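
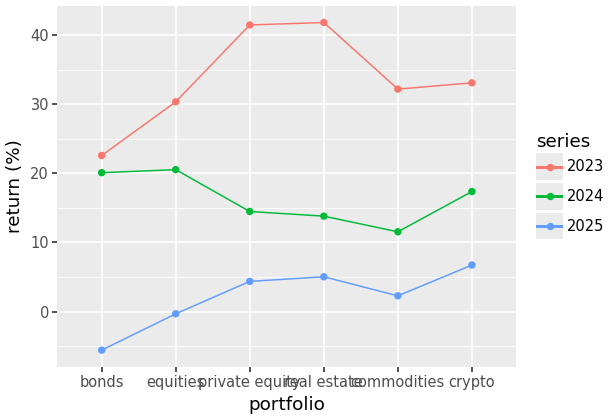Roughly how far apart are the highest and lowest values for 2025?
Max crypto ≈ 5, min bonds ≈ -5; range ≈ 10.

≈ 10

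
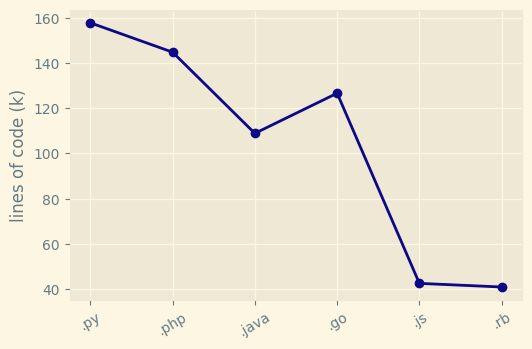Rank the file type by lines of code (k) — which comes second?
Top 3: .py ≈ 160, .php ≈ 140, .go ≈ 130.

.php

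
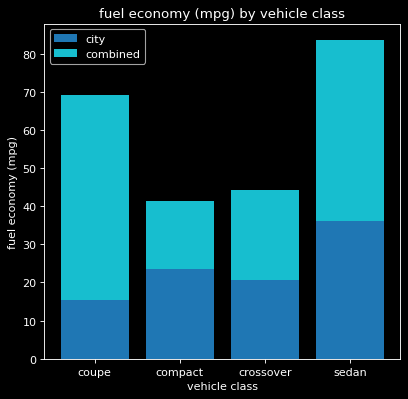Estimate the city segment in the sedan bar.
city top ≈ 40, bottom ≈ 0; segment ≈ 40.

≈ 40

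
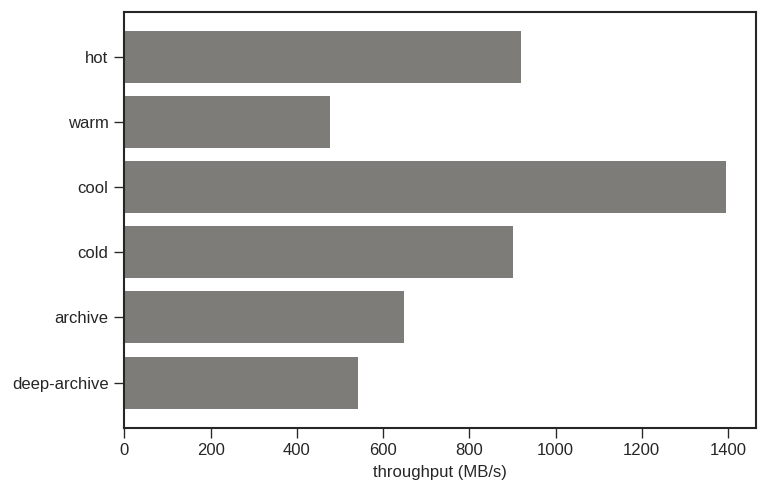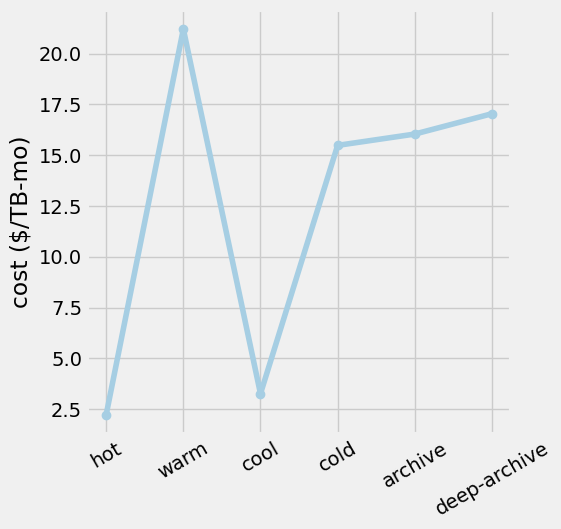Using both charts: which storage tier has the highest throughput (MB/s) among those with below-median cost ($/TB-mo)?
cool

Chart 2 median cost ($/TB-mo) ≈ 16; below-median storage tiers: hot, cool, cold. Among those, cool has the highest throughput (MB/s) (≈ 1400).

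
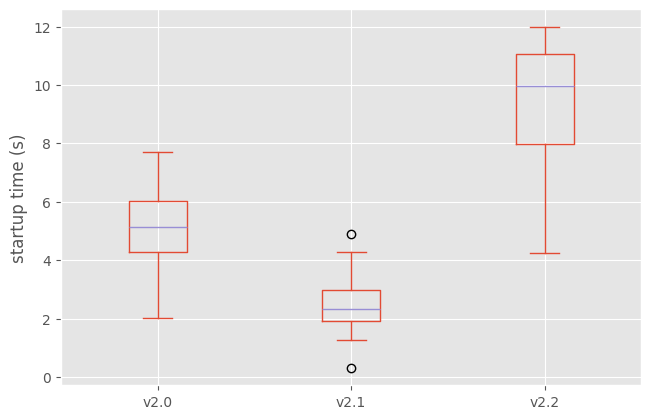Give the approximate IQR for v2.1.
Q3 ≈ 3, Q1 ≈ 2; IQR ≈ 1.

≈ 1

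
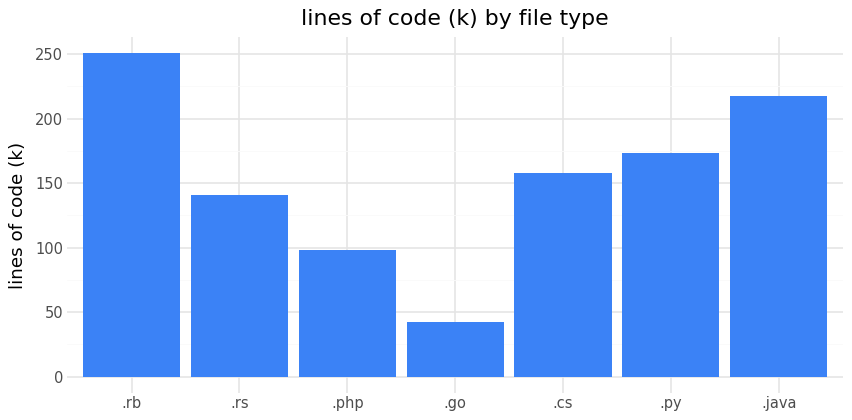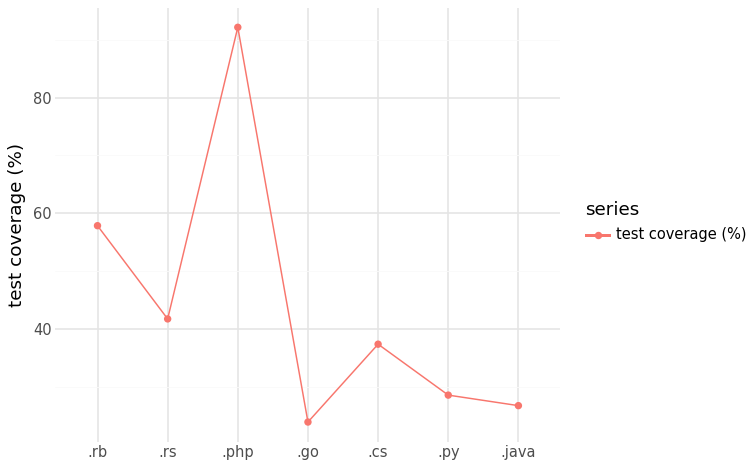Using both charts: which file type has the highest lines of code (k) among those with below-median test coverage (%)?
.java

Chart 2 median test coverage (%) ≈ 40; below-median file types: .go, .py, .java. Among those, .java has the highest lines of code (k) (≈ 225).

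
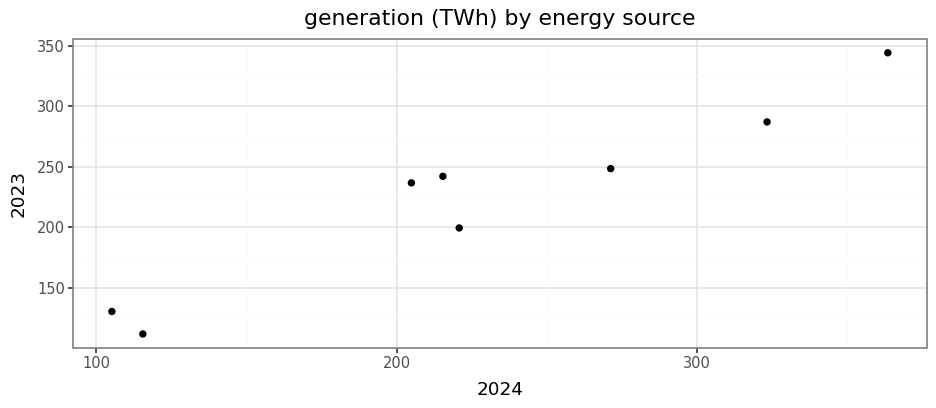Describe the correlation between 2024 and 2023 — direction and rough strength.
Points are positively correlated; strong (|r| ≈ 1.0).

positive, strong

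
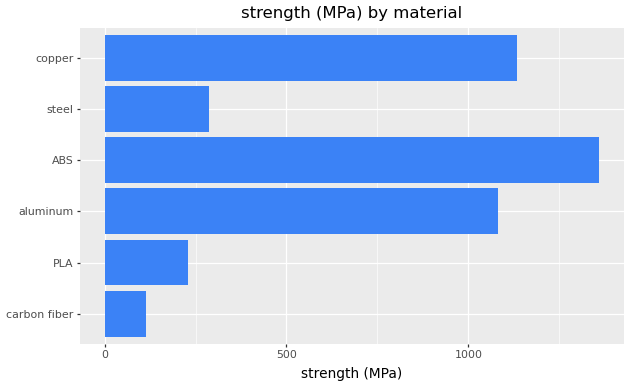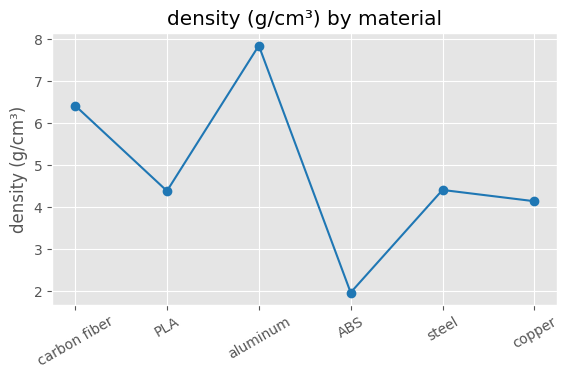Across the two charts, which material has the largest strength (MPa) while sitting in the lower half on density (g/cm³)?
Chart 2 median density (g/cm³) ≈ 4; below-median materials: PLA, ABS, copper. Among those, ABS has the highest strength (MPa) (≈ 1400).

ABS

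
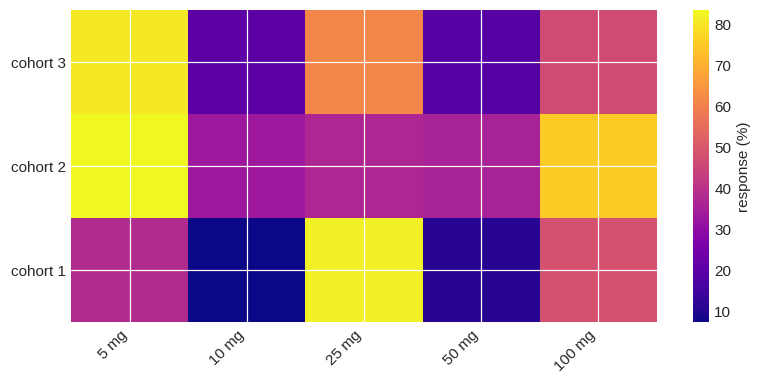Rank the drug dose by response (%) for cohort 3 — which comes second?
Top 3 for cohort 3: 5 mg ≈ 80, 25 mg ≈ 60, 100 mg ≈ 50.

25 mg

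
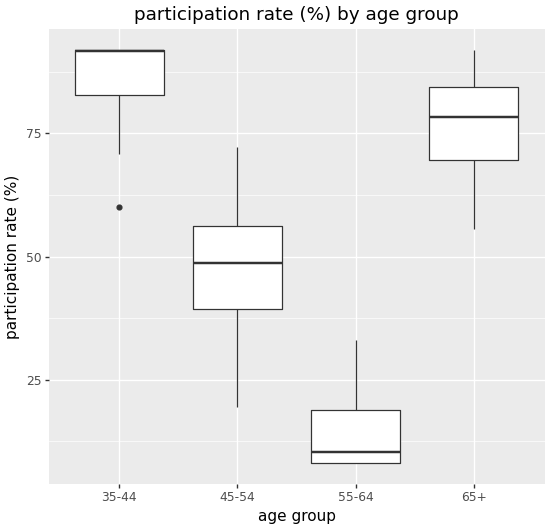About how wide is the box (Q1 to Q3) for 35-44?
≈ 10

Q3 ≈ 90, Q1 ≈ 80; IQR ≈ 10.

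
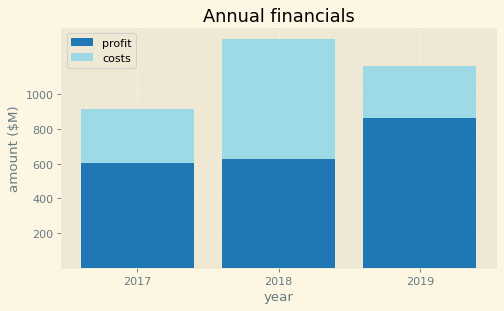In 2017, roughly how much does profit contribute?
≈ 600

profit top ≈ 600, bottom ≈ 0; segment ≈ 600.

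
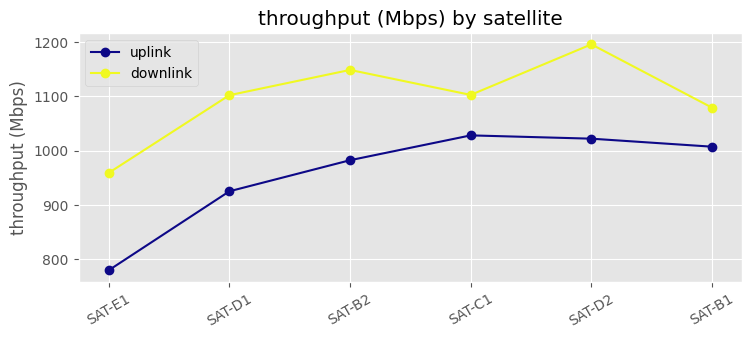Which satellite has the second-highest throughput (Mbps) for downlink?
Top 3 for downlink: SAT-D2 ≈ 1200, SAT-B2 ≈ 1150, SAT-C1 ≈ 1100.

SAT-B2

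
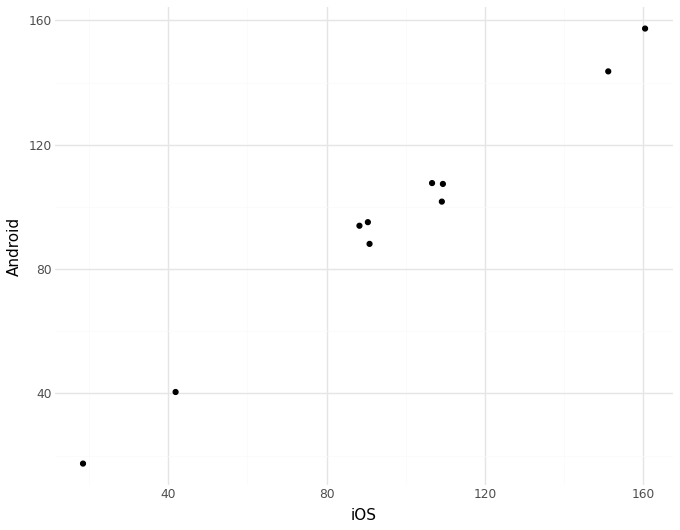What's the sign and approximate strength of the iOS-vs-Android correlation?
Points are positively correlated; strong (|r| ≈ 1.0).

positive, strong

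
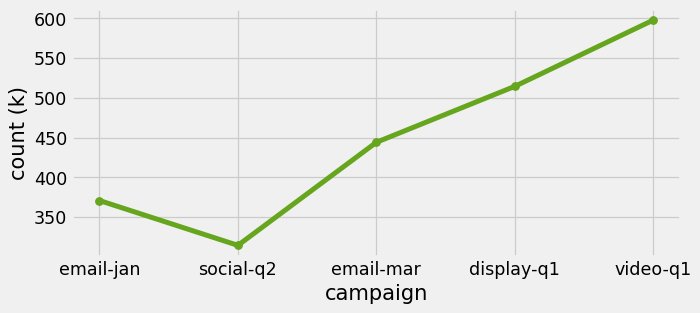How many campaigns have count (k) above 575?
1

Above 575: video-q1.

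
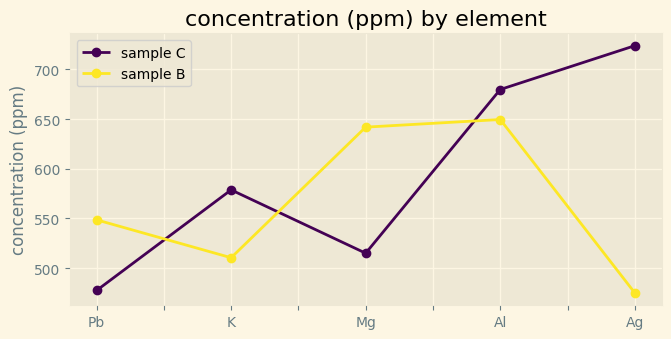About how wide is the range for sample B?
≈ 175

Max Al ≈ 650, min Ag ≈ 475; range ≈ 175.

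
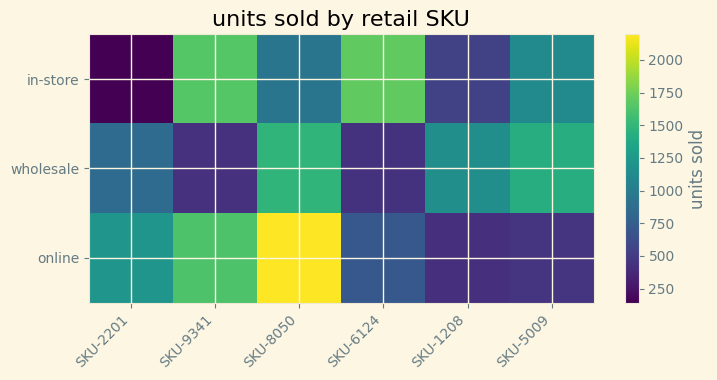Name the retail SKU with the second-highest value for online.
SKU-9341

Top 3 for online: SKU-8050 ≈ 2200, SKU-9341 ≈ 1600, SKU-2201 ≈ 1200.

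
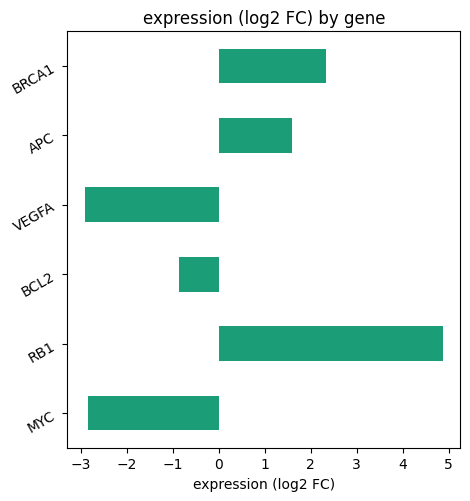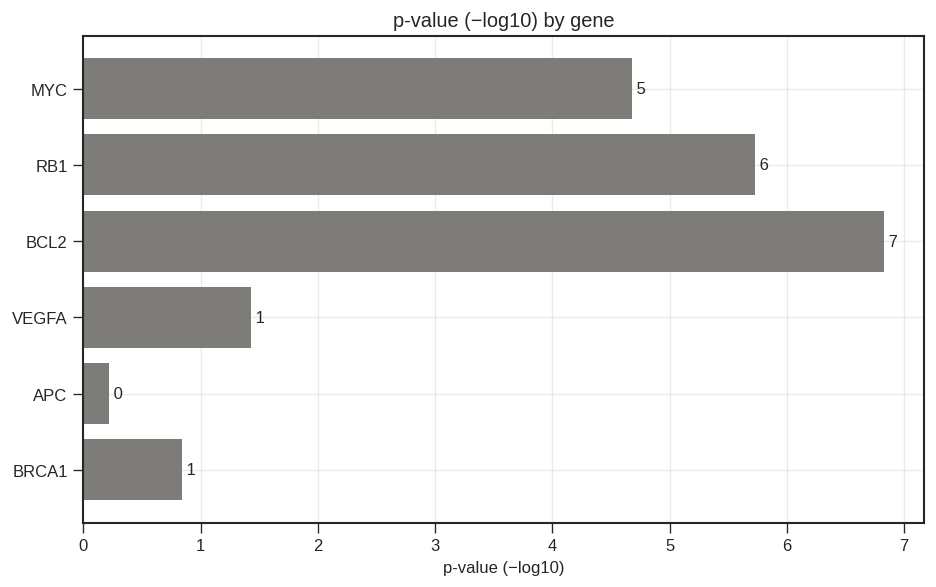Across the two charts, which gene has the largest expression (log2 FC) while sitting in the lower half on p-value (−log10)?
Chart 2 median p-value (−log10) ≈ 3; below-median genes: VEGFA, APC, BRCA1. Among those, BRCA1 has the highest expression (log2 FC) (≈ 2.5).

BRCA1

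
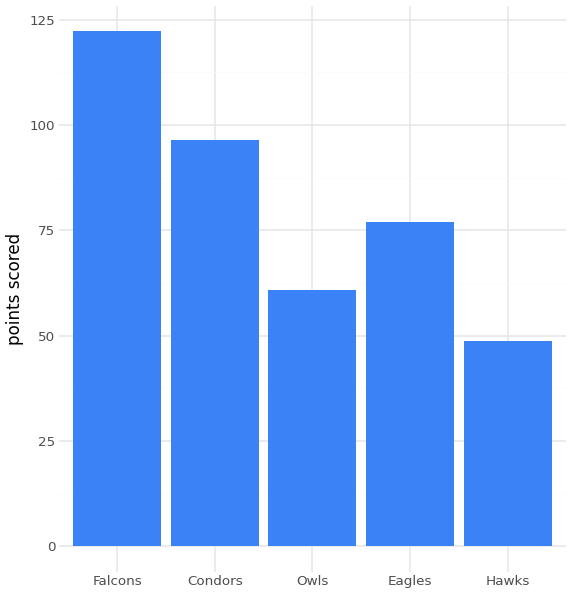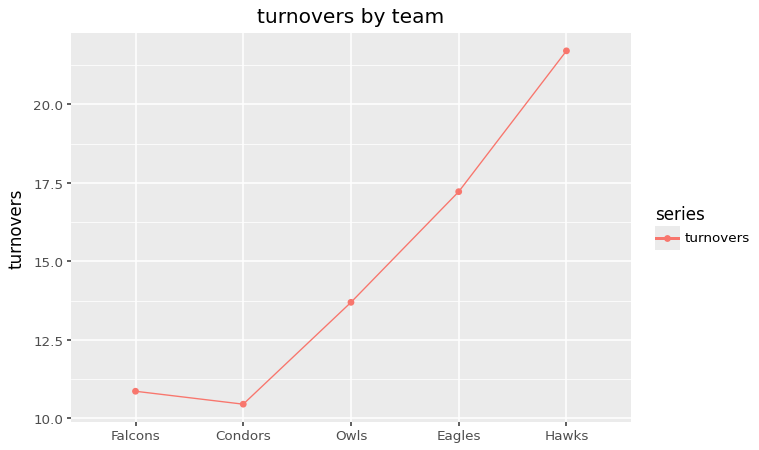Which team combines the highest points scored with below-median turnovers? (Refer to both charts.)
Falcons

Chart 2 median turnovers ≈ 14; below-median teams: Falcons, Condors. Among those, Falcons has the highest points scored (≈ 120).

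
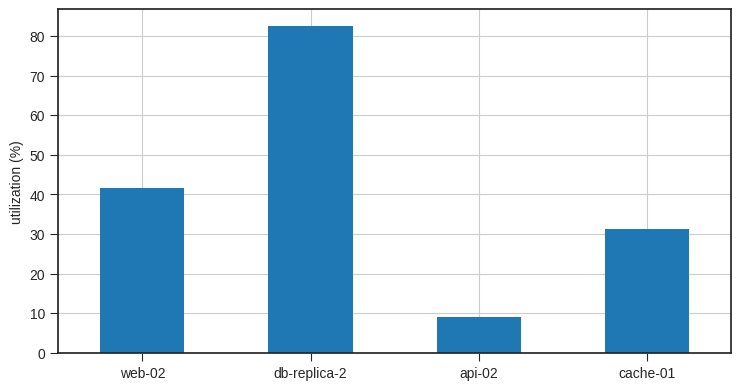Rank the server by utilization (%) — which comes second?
Top 3: db-replica-2 ≈ 80, web-02 ≈ 40, cache-01 ≈ 30.

web-02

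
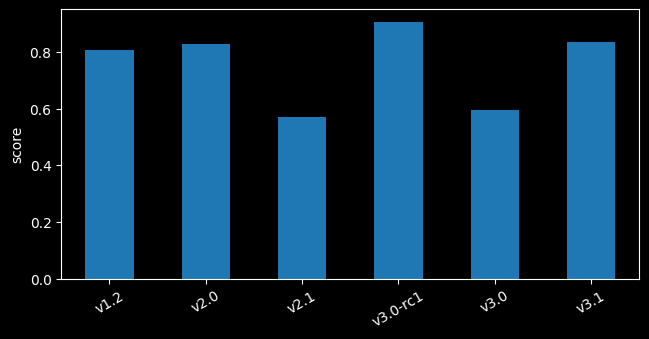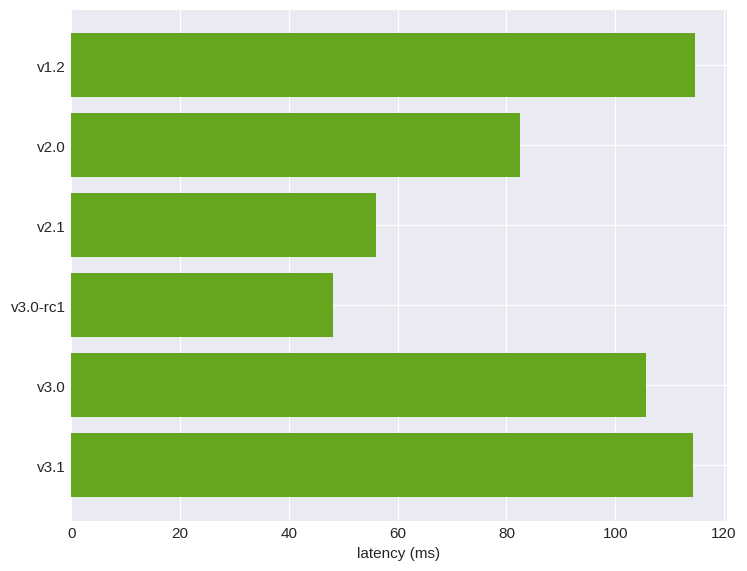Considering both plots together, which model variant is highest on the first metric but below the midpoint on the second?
Chart 2 median latency (ms) ≈ 100; below-median model variants: v2.0, v2.1, v3.0-rc1. Among those, v3.0-rc1 has the highest score (≈ 0.9).

v3.0-rc1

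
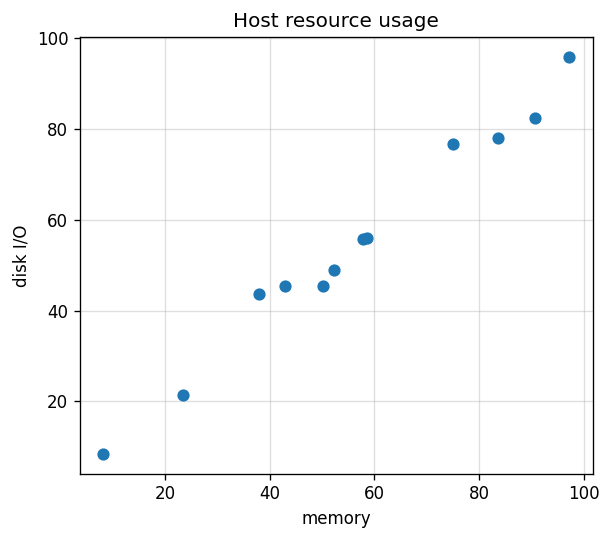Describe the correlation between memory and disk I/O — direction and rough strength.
positive, strong

Points are positively correlated; strong (|r| ≈ 1.0).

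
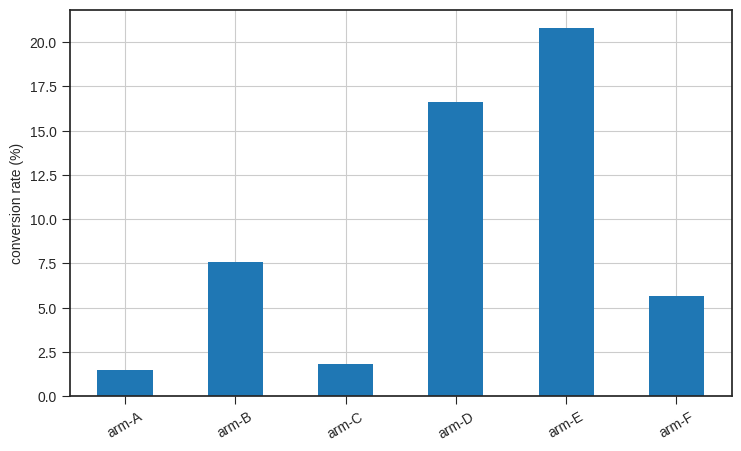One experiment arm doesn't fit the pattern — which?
arm-E ≈ 20; the rest sit between ≈ 2 and ≈ 16.

arm-E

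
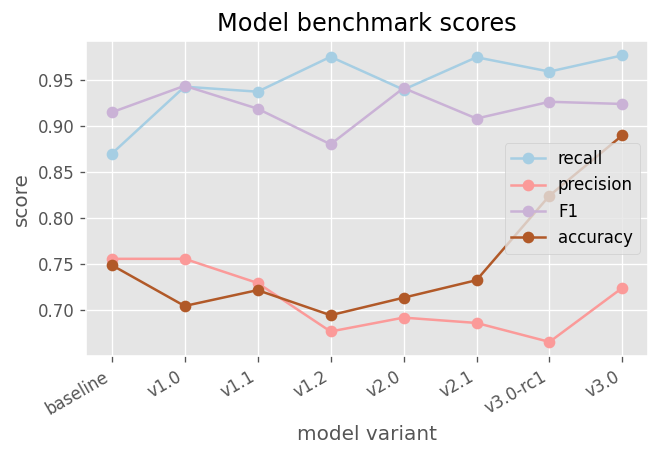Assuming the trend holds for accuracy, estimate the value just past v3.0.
≈ 0.975

Last three: 0.75, 0.80, 0.90 → slope ≈ 0.075/step → next ≈ 0.975.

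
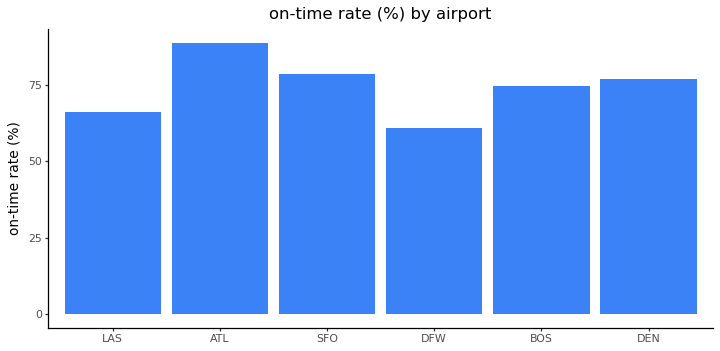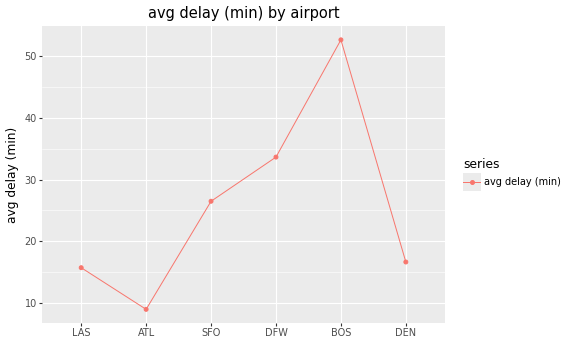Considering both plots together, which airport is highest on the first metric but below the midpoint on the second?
ATL

Chart 2 median avg delay (min) ≈ 20; below-median airports: LAS, ATL, DEN. Among those, ATL has the highest on-time rate (%) (≈ 90).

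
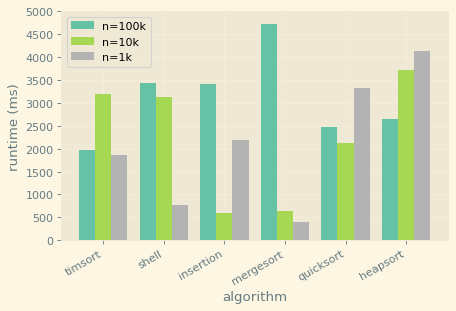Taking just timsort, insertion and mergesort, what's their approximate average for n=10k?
(3000 + 500 + 500) / 3 ≈ 1333.

≈ 1333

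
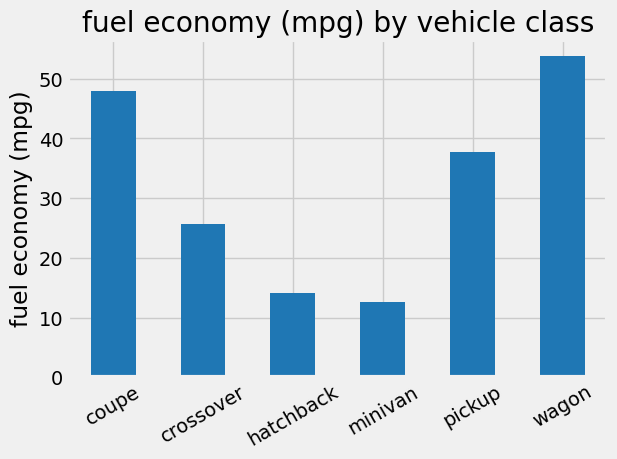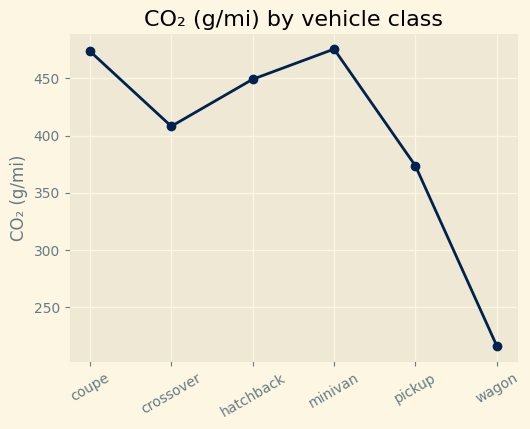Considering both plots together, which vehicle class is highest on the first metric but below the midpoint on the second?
Chart 2 median CO₂ (g/mi) ≈ 450; below-median vehicle classes: crossover, pickup, wagon. Among those, wagon has the highest fuel economy (mpg) (≈ 55).

wagon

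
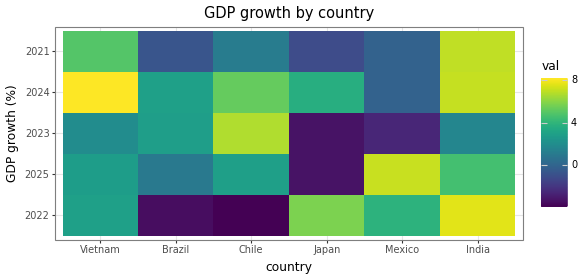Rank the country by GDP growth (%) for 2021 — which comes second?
Top 3 for 2021: India ≈ 8, Vietnam ≈ 4, Chile ≈ 2.

Vietnam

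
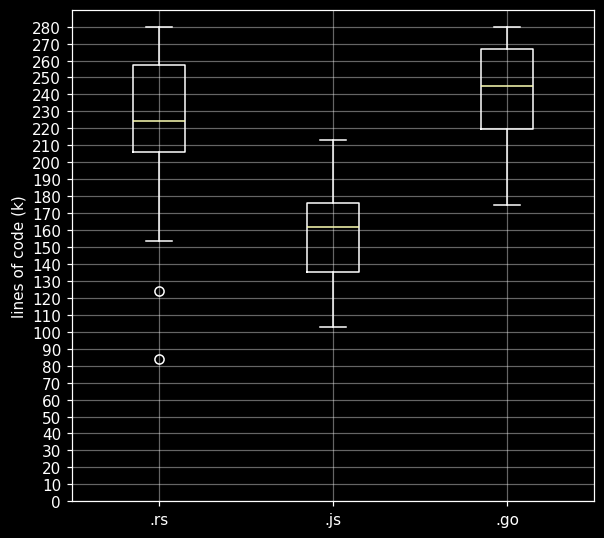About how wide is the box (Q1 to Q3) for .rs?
≈ 50

Q3 ≈ 260, Q1 ≈ 210; IQR ≈ 50.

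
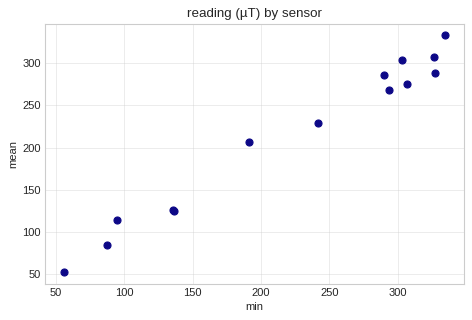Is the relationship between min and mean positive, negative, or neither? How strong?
positive, strong

Points are positively correlated; strong (|r| ≈ 1.0).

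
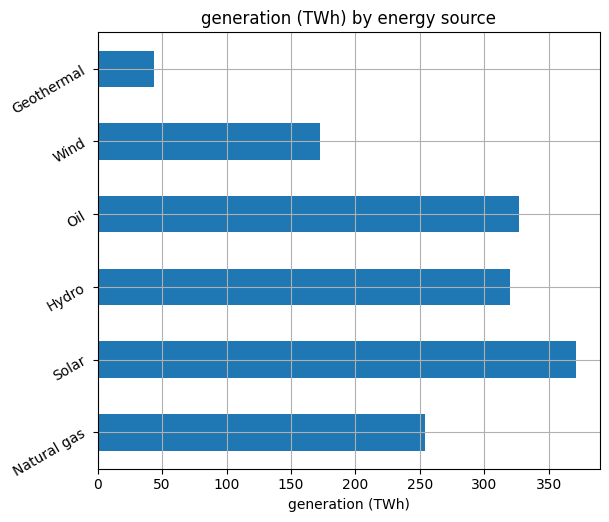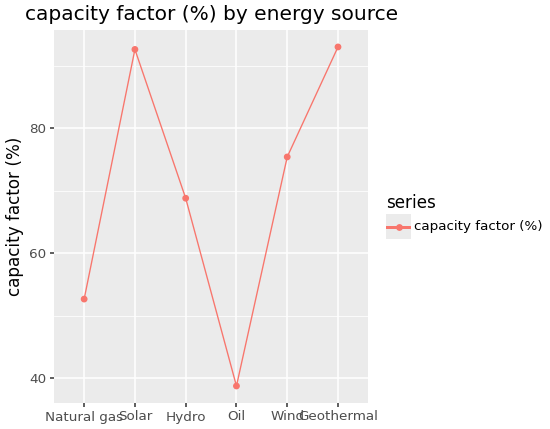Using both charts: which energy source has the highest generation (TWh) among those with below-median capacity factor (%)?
Chart 2 median capacity factor (%) ≈ 70; below-median energy sources: Natural gas, Hydro, Oil. Among those, Oil has the highest generation (TWh) (≈ 350).

Oil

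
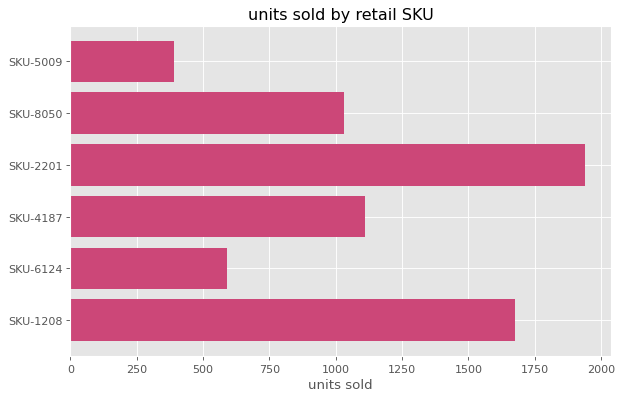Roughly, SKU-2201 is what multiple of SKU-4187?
≈ 1.67×

SKU-2201 ≈ 2000, SKU-4187 ≈ 1200; 2000/1200 ≈ 1.67.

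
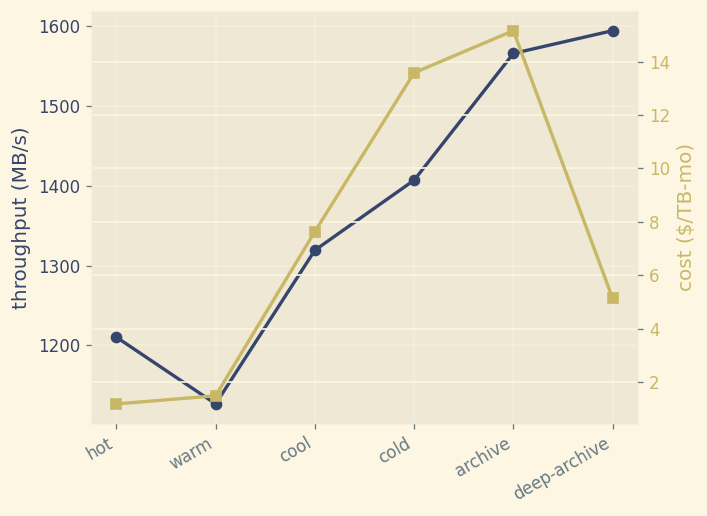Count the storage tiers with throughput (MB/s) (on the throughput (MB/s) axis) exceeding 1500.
2

Above 1500: archive, deep-archive.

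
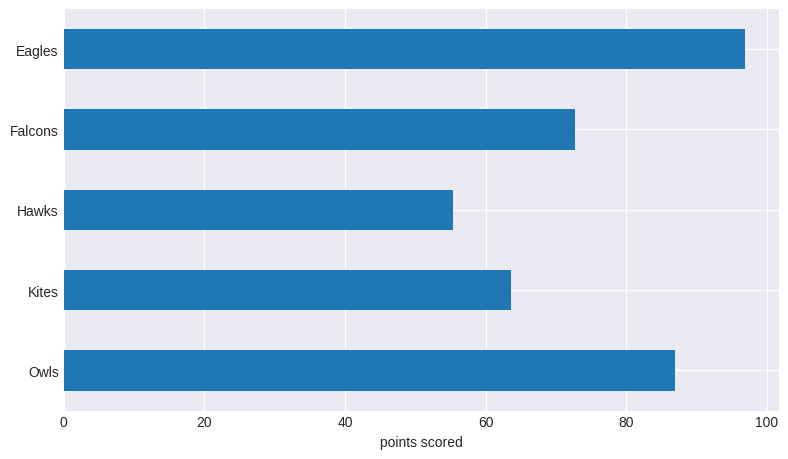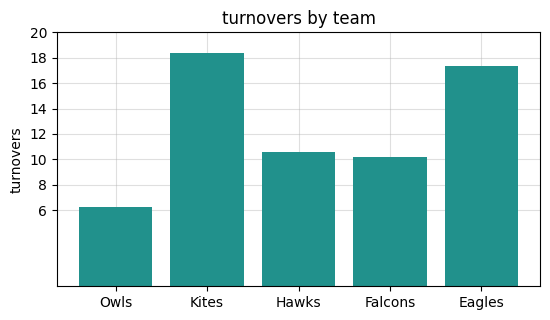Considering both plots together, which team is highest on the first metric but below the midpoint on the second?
Chart 2 median turnovers ≈ 10; below-median teams: Owls, Falcons. Among those, Owls has the highest points scored (≈ 90).

Owls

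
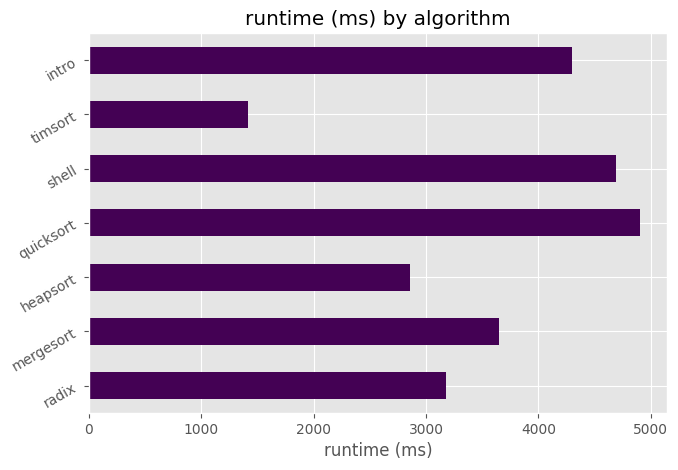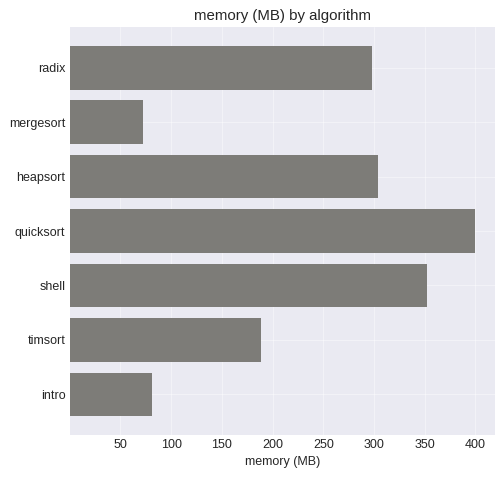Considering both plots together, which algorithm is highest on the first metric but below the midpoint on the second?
intro

Chart 2 median memory (MB) ≈ 300; below-median algorithms: mergesort, timsort, intro. Among those, intro has the highest runtime (ms) (≈ 4500).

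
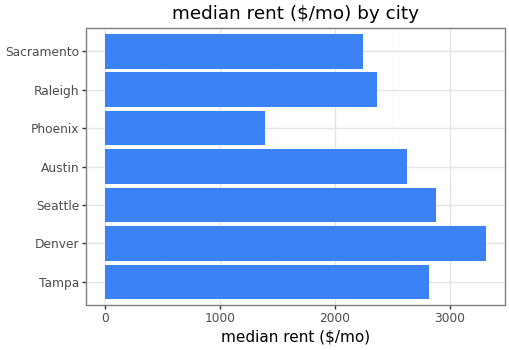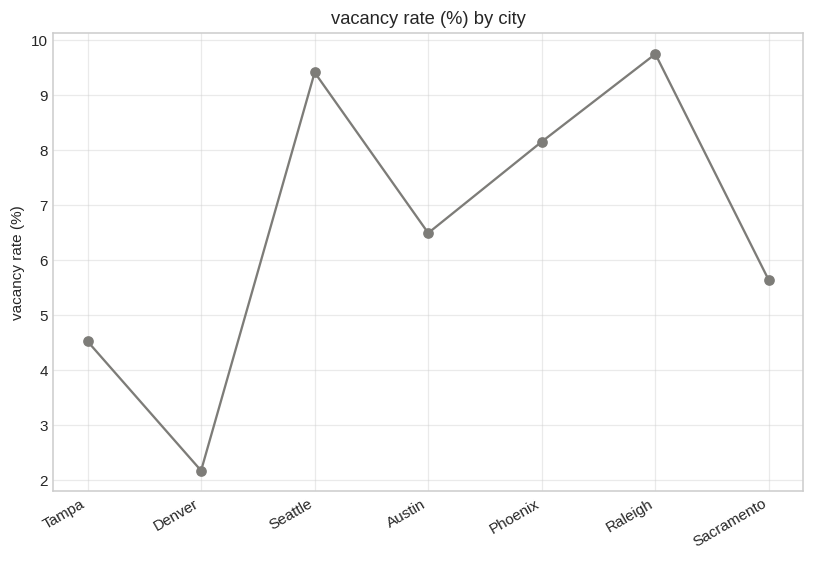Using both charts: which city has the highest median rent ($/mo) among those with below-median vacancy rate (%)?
Chart 2 median vacancy rate (%) ≈ 6; below-median cities: Tampa, Denver, Sacramento. Among those, Denver has the highest median rent ($/mo) (≈ 3500).

Denver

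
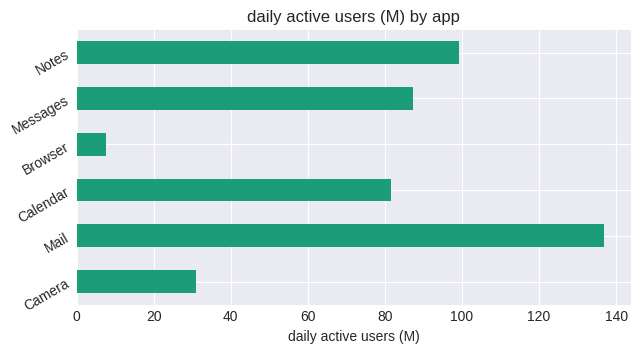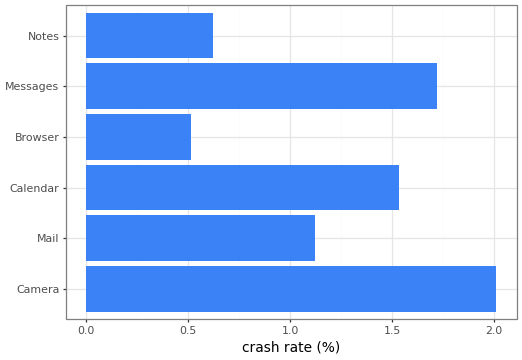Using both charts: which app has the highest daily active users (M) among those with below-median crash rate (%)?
Mail

Chart 2 median crash rate (%) ≈ 1.4; below-median apps: Mail, Browser, Notes. Among those, Mail has the highest daily active users (M) (≈ 140).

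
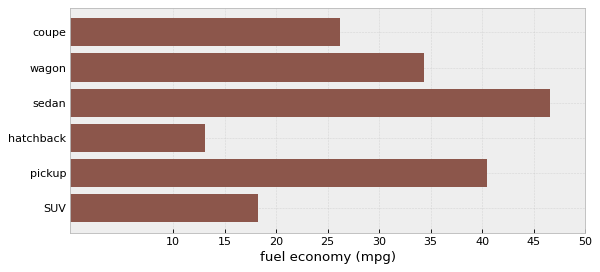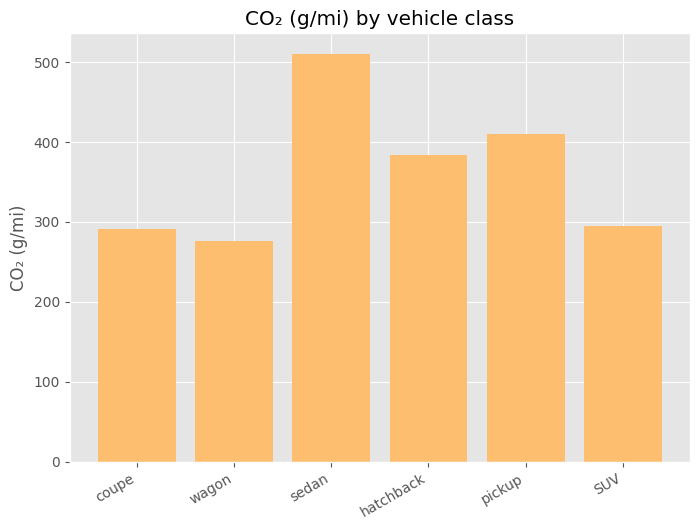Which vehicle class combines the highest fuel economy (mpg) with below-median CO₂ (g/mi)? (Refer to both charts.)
Chart 2 median CO₂ (g/mi) ≈ 350; below-median vehicle classes: coupe, wagon, SUV. Among those, wagon has the highest fuel economy (mpg) (≈ 35).

wagon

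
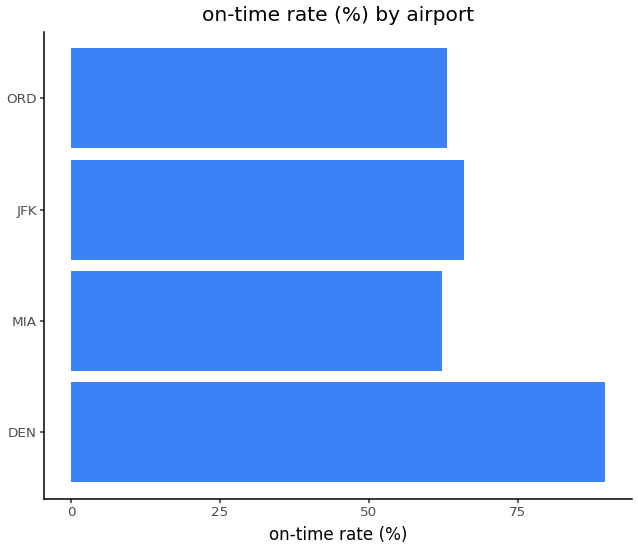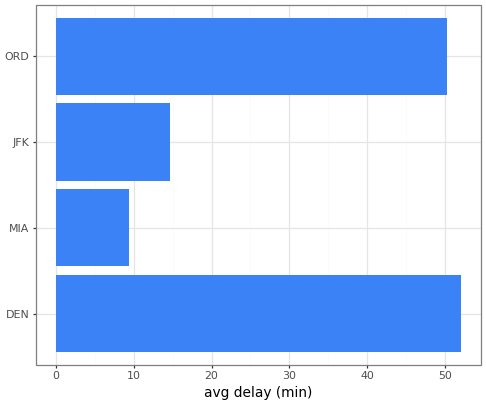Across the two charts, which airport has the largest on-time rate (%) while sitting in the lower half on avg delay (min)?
Chart 2 median avg delay (min) ≈ 30; below-median airports: MIA, JFK. Among those, JFK has the highest on-time rate (%) (≈ 70).

JFK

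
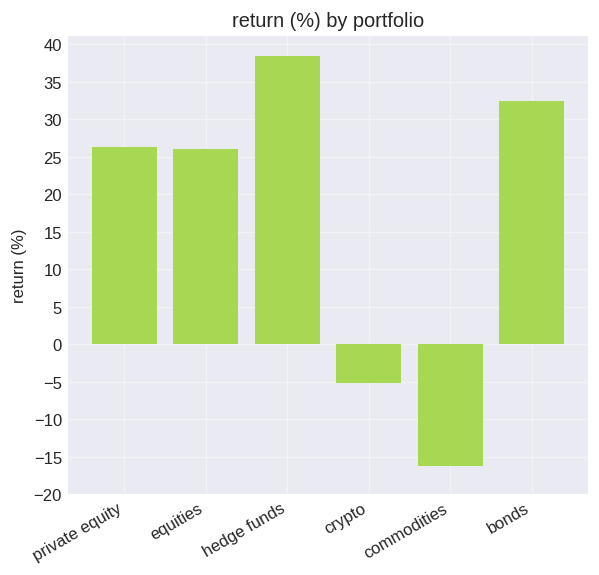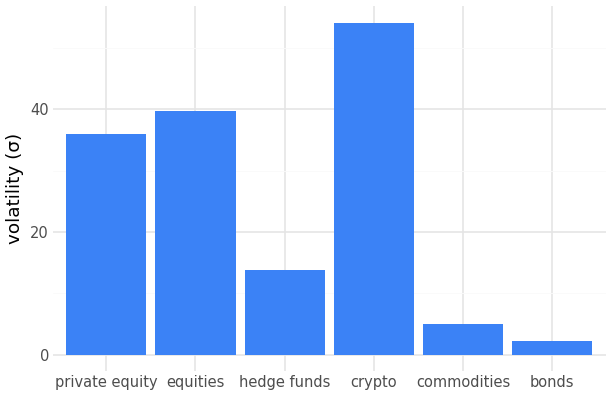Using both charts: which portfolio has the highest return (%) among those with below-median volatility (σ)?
hedge funds

Chart 2 median volatility (σ) ≈ 25; below-median portfolios: hedge funds, commodities, bonds. Among those, hedge funds has the highest return (%) (≈ 40).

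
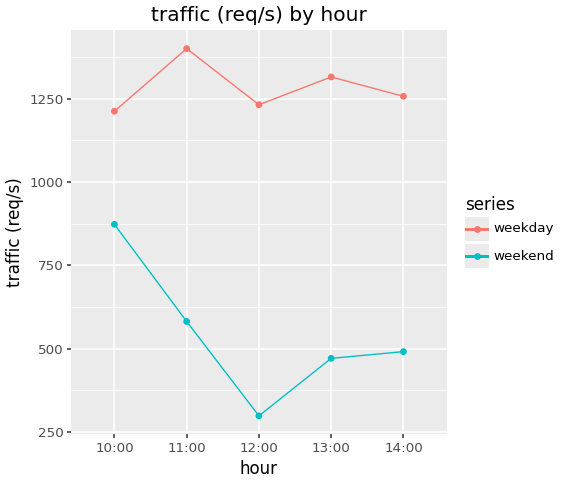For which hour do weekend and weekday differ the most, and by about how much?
12:00, ≈ 900 req/s

12:00: weekend ≈ 300, weekday ≈ 1200 → gap ≈ 900. Next-largest (13:00) is only ≈ 800.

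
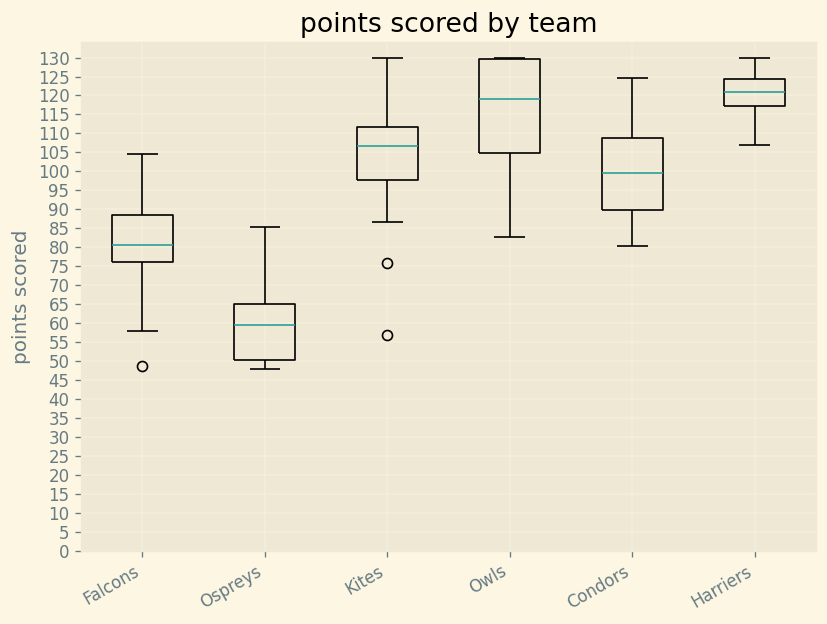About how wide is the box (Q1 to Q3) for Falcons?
Q3 ≈ 90, Q1 ≈ 75; IQR ≈ 15.

≈ 15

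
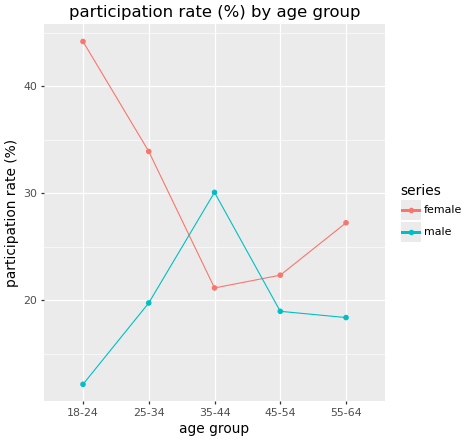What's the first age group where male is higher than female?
25-34: male ≈ 20 vs female ≈ 35 (not yet); 35-44: male ≈ 30 vs female ≈ 20 (first crossover).

35-44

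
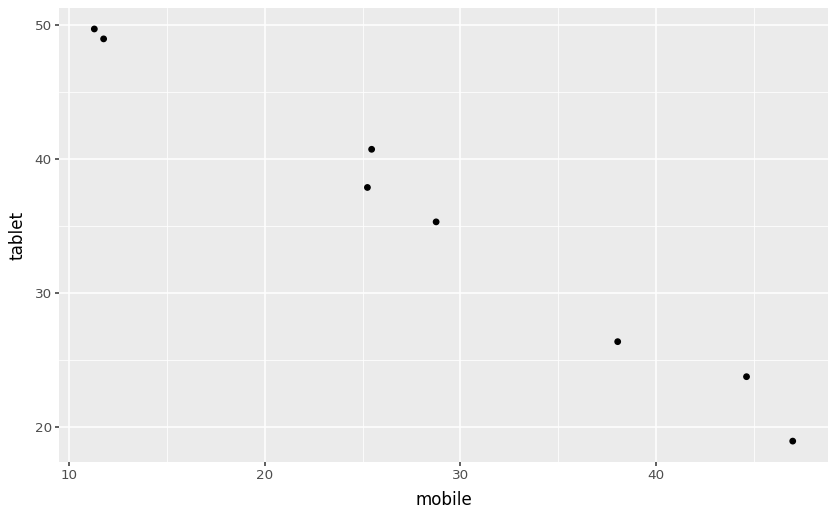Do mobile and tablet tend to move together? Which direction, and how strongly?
Points are negatively correlated; strong (|r| ≈ 1.0).

negative, strong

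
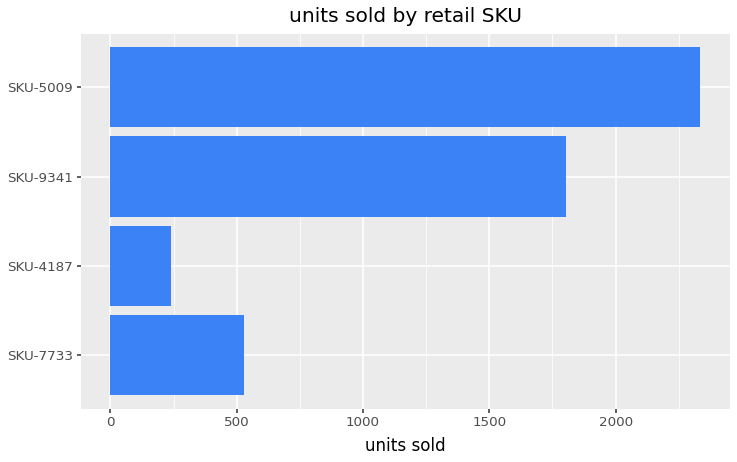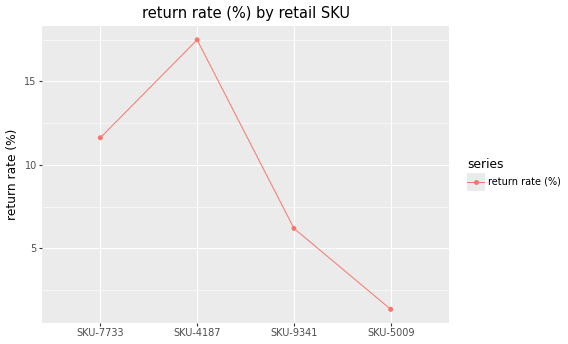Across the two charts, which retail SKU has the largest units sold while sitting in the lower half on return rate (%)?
SKU-5009

Chart 2 median return rate (%) ≈ 8; below-median retail SKUs: SKU-9341, SKU-5009. Among those, SKU-5009 has the highest units sold (≈ 2500).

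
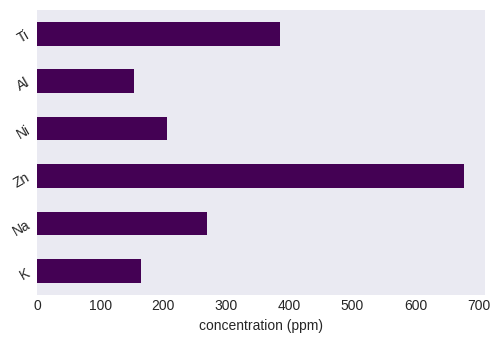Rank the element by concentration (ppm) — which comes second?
Ti

Top 3: Zn ≈ 700, Ti ≈ 400, Na ≈ 300.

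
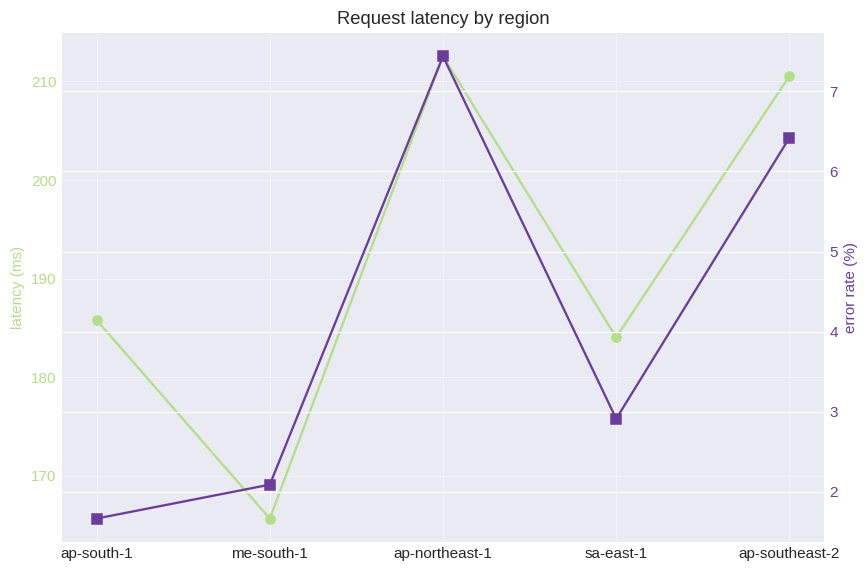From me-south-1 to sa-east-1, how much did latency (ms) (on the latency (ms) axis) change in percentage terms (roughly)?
me-south-1 ≈ 165, sa-east-1 ≈ 185; (185 − 165) / 165 ≈ +12.1%.

≈ +12.1%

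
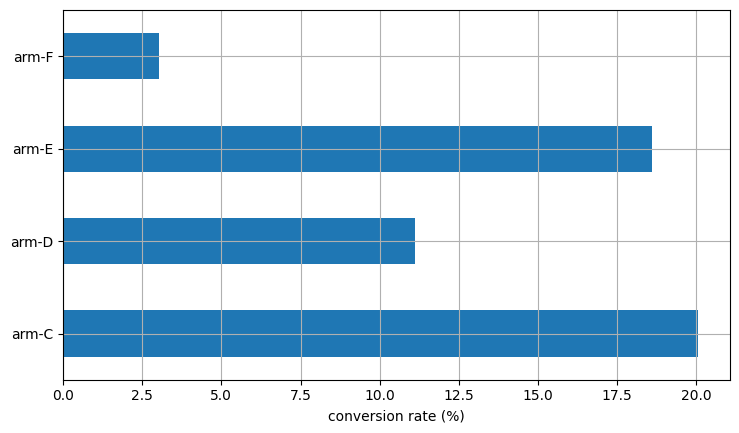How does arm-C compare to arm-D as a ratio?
≈ 1.67×

arm-C ≈ 20, arm-D ≈ 12; 20/12 ≈ 1.67.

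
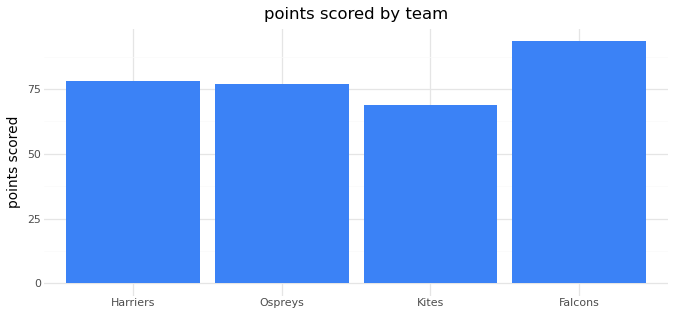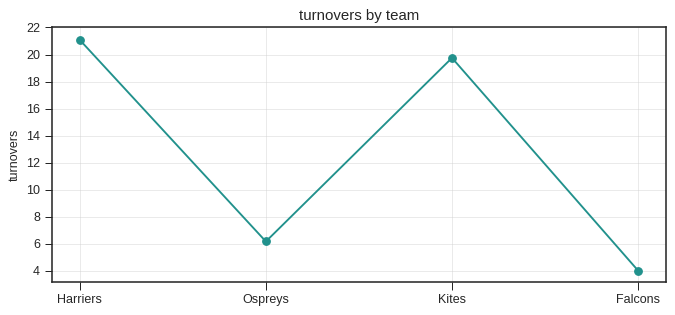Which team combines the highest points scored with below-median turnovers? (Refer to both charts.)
Chart 2 median turnovers ≈ 12; below-median teams: Ospreys, Falcons. Among those, Falcons has the highest points scored (≈ 90).

Falcons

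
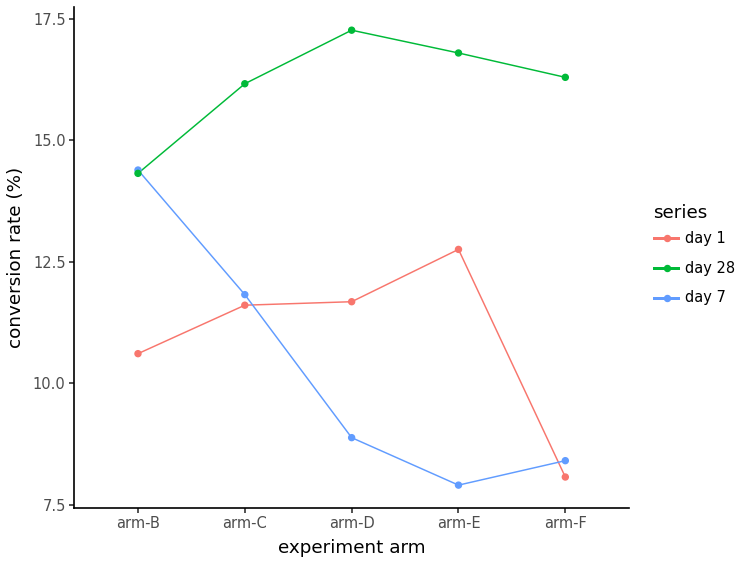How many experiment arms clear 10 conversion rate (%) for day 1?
Above 10: arm-B, arm-C, arm-D, arm-E.

4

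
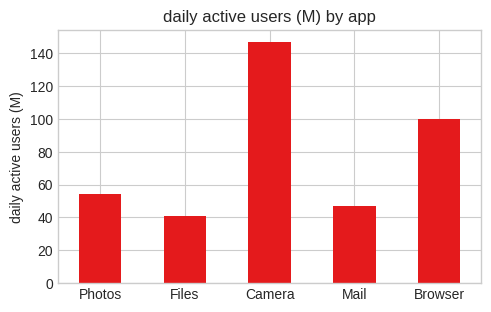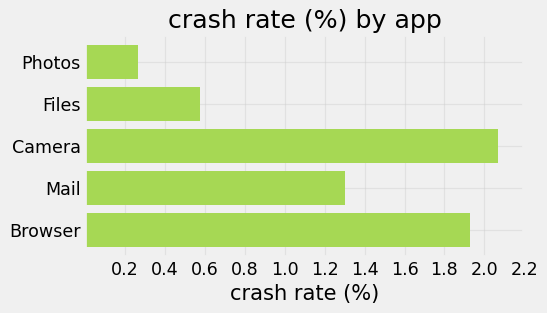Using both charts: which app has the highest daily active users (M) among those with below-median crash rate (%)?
Chart 2 median crash rate (%) ≈ 1.2; below-median apps: Photos, Files. Among those, Photos has the highest daily active users (M) (≈ 60).

Photos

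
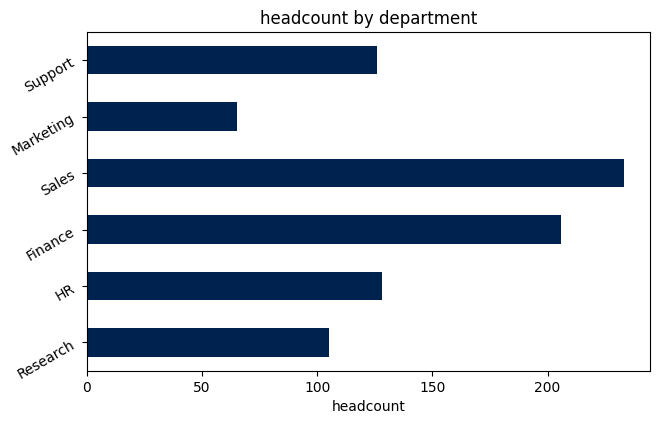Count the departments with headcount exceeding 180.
Above 180: Finance, Sales.

2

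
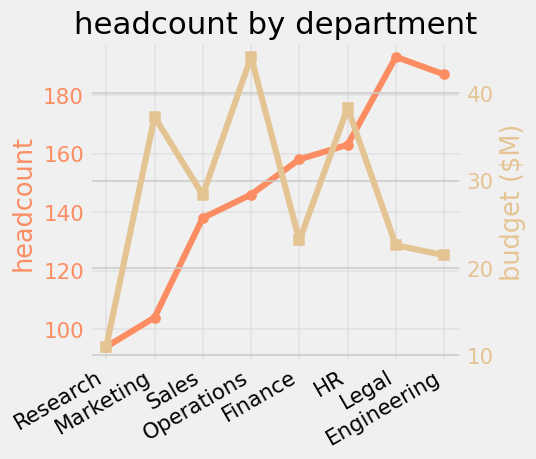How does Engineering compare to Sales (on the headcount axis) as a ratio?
Engineering ≈ 190, Sales ≈ 140; 190/140 ≈ 1.36.

≈ 1.36×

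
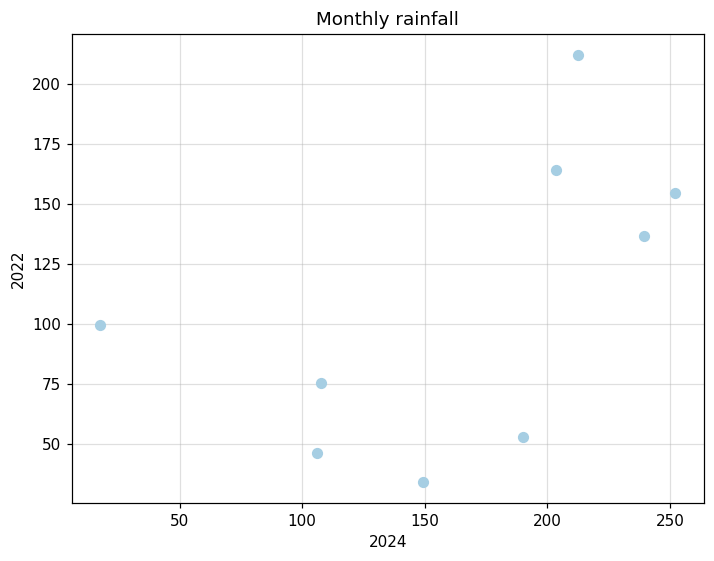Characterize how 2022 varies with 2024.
positive, moderate

Points are positively correlated; moderate (|r| ≈ 0.5).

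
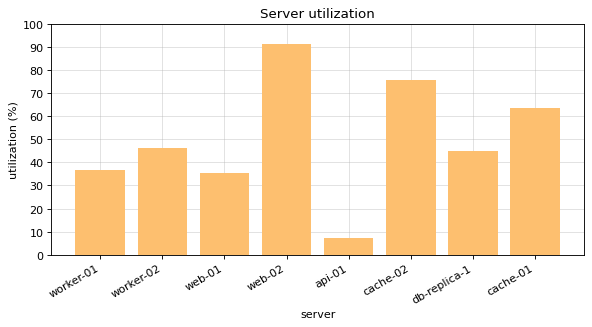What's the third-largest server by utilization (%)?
Top 4: web-02 ≈ 90, cache-02 ≈ 80, cache-01 ≈ 60, worker-02 ≈ 50.

cache-01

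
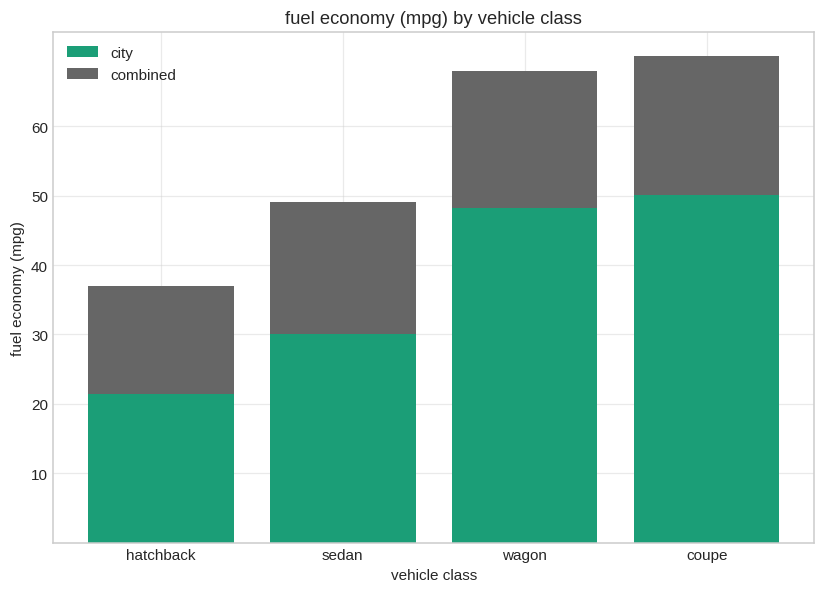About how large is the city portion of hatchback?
city top ≈ 20, bottom ≈ 0; segment ≈ 20.

≈ 20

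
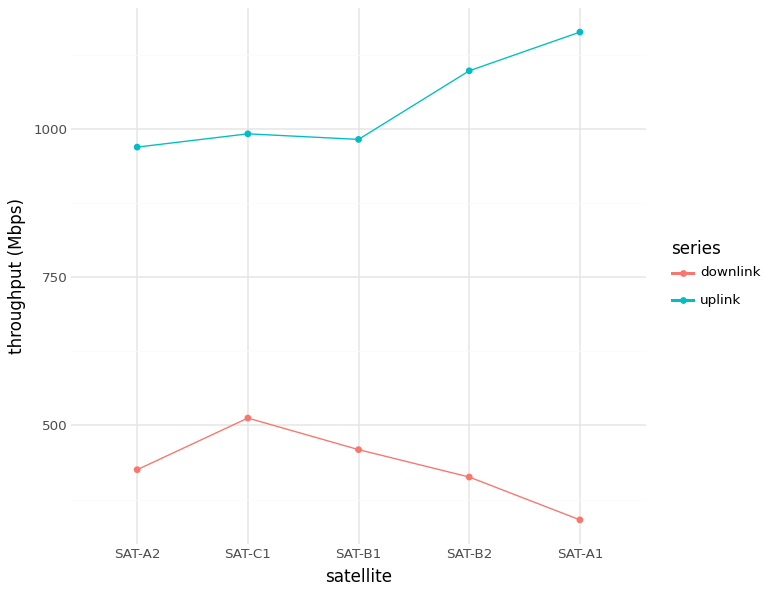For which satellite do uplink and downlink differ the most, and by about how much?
SAT-A1: uplink ≈ 1200, downlink ≈ 300 → gap ≈ 900. Next-largest (SAT-B2) is only ≈ 700.

SAT-A1, ≈ 900 Mbps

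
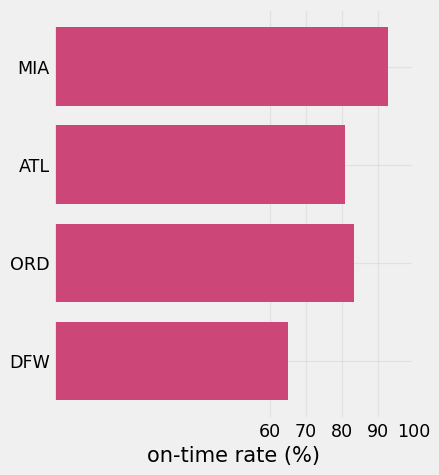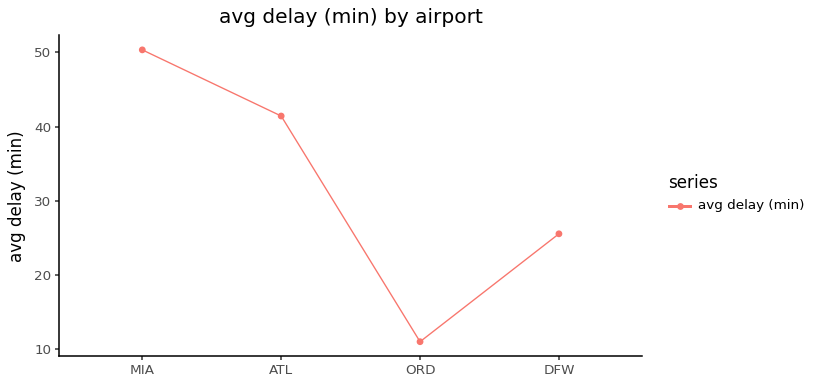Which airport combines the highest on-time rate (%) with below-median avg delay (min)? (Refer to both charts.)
ORD

Chart 2 median avg delay (min) ≈ 35; below-median airports: ORD, DFW. Among those, ORD has the highest on-time rate (%) (≈ 80).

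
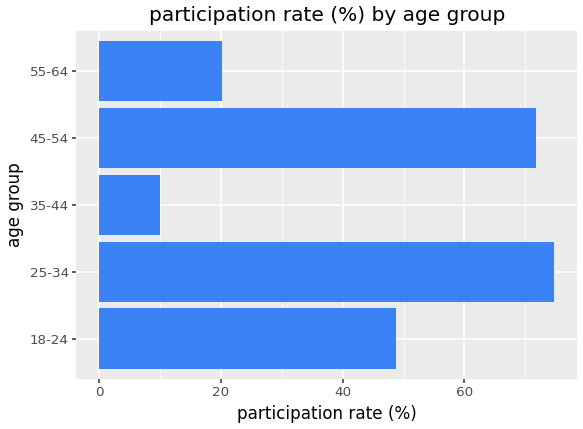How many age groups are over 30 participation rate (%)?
3

Above 30: 18-24, 25-34, 45-54.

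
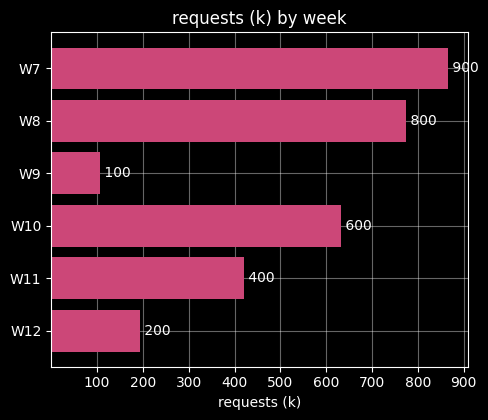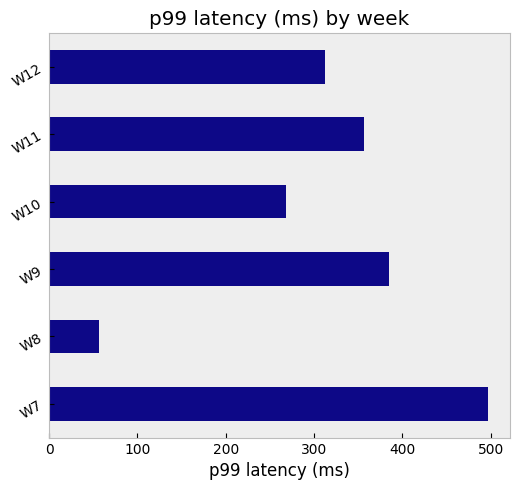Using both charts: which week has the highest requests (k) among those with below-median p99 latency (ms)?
W8

Chart 2 median p99 latency (ms) ≈ 350; below-median weeks: W8, W10, W12. Among those, W8 has the highest requests (k) (≈ 800).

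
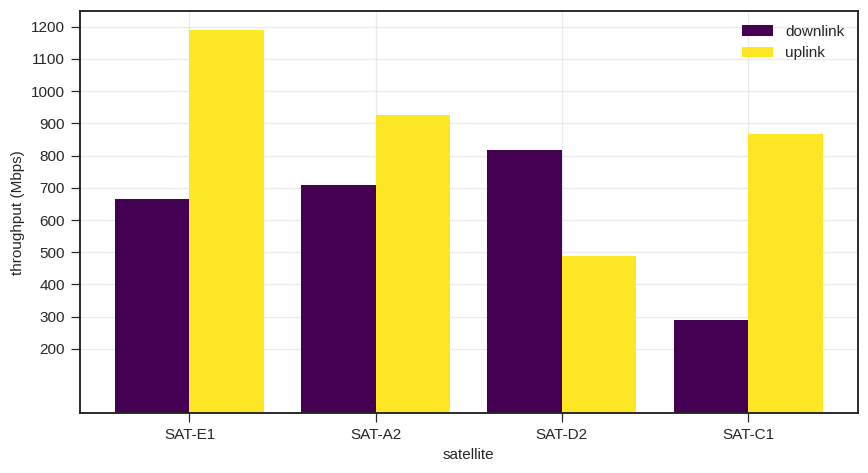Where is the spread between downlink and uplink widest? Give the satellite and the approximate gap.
SAT-C1, ≈ 600 Mbps

SAT-C1: downlink ≈ 300, uplink ≈ 900 → gap ≈ 600. Next-largest (SAT-E1) is only ≈ 500.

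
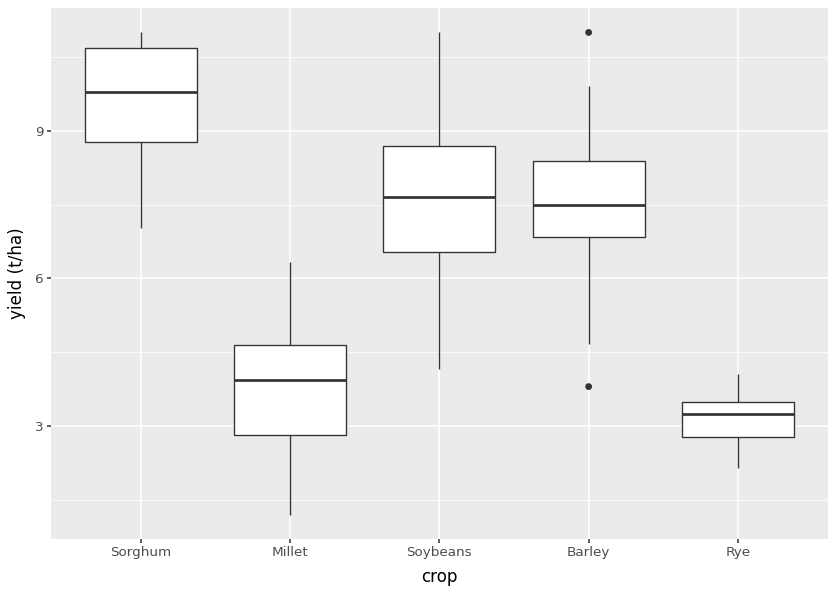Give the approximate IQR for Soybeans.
≈ 2

Q3 ≈ 9, Q1 ≈ 7; IQR ≈ 2.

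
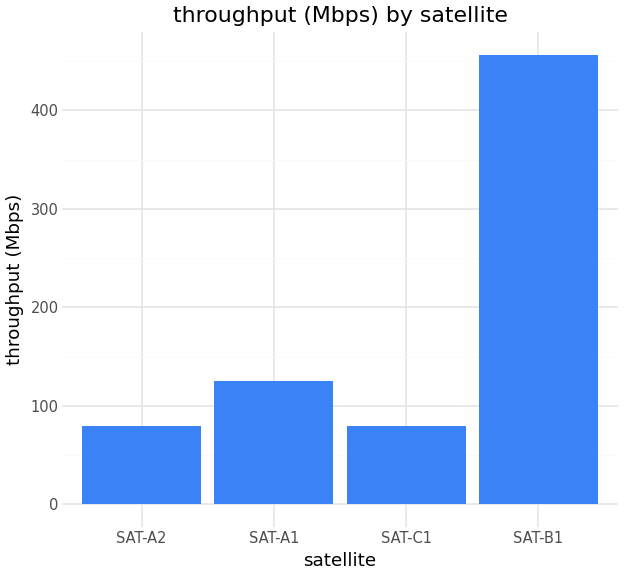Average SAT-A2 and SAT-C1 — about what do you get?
(100 + 100) / 2 ≈ 100.

≈ 100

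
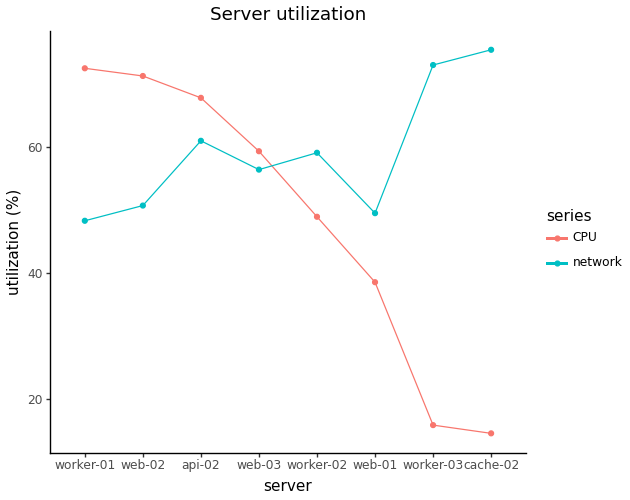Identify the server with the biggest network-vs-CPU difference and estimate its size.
cache-02, ≈ 70 %

cache-02: network ≈ 80, CPU ≈ 10 → gap ≈ 70. Next-largest (worker-03) is only ≈ 50.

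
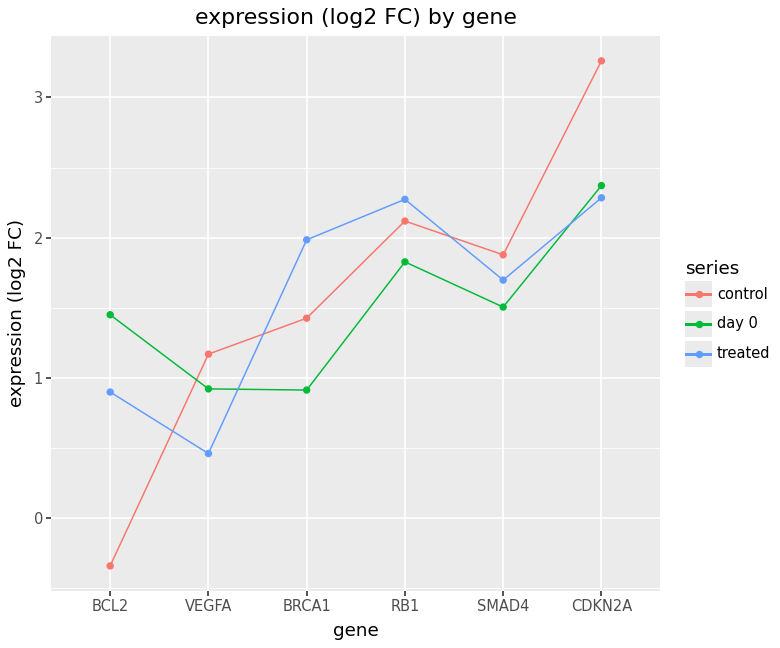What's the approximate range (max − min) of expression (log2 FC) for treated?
Max CDKN2A ≈ 2.5, min VEGFA ≈ 0.5; range ≈ 2.0.

≈ 2.0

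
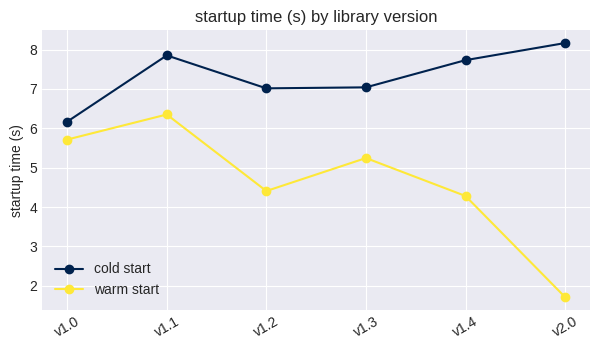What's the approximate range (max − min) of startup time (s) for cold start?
≈ 2

Max v2.0 ≈ 8, min v1.0 ≈ 6; range ≈ 2.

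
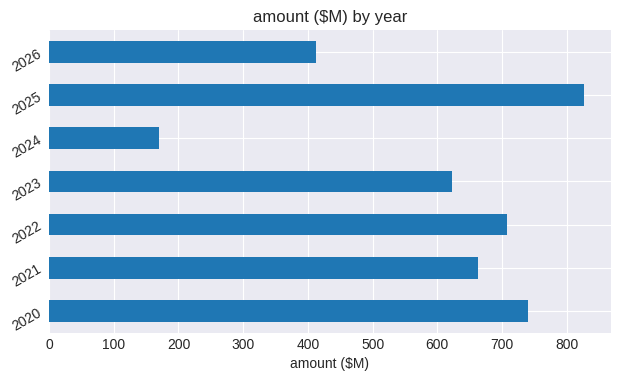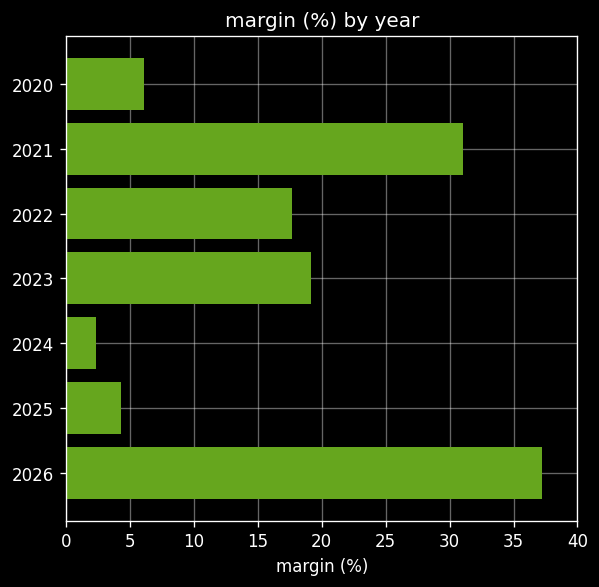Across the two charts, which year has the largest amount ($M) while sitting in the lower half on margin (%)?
2025

Chart 2 median margin (%) ≈ 20; below-median years: 2020, 2024, 2025. Among those, 2025 has the highest amount ($M) (≈ 800).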